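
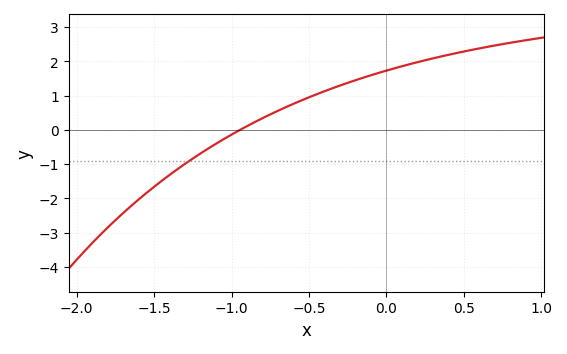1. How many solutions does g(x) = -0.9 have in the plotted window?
1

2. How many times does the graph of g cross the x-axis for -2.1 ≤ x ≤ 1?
1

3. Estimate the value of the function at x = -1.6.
-2.04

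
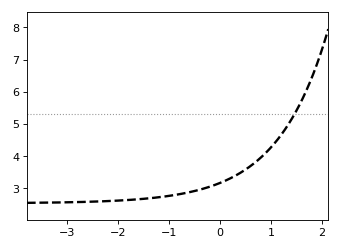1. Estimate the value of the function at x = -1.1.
2.75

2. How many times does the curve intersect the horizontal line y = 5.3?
1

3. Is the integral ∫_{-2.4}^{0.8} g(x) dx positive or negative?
positive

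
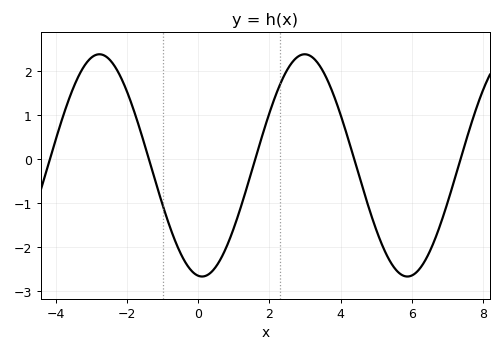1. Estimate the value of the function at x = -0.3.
-2.4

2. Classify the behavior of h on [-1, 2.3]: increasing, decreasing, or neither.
neither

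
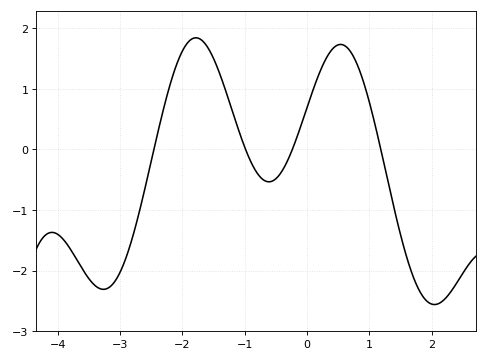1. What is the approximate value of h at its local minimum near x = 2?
-2.6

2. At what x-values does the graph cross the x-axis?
-2.5, -1, -0.2, 1.2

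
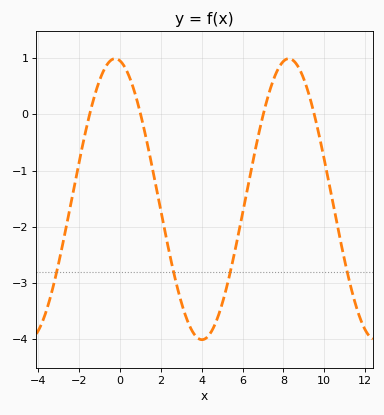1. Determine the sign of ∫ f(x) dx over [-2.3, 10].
negative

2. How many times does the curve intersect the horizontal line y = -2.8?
4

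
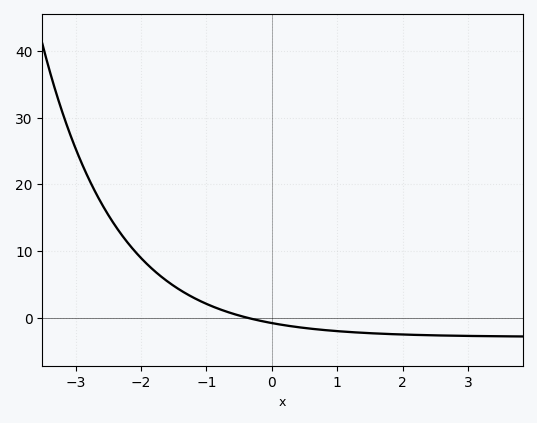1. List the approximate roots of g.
-0.4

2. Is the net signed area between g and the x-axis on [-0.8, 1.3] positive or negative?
negative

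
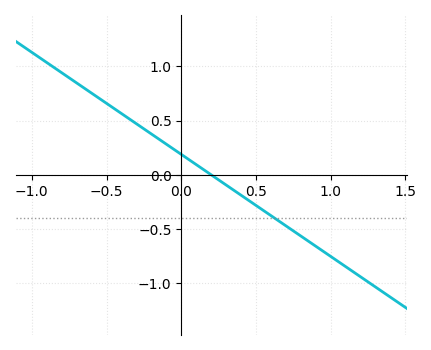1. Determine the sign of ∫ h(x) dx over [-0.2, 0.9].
negative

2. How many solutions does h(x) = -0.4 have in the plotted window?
1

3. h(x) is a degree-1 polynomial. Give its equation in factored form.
y = -0.94(x - 0.2)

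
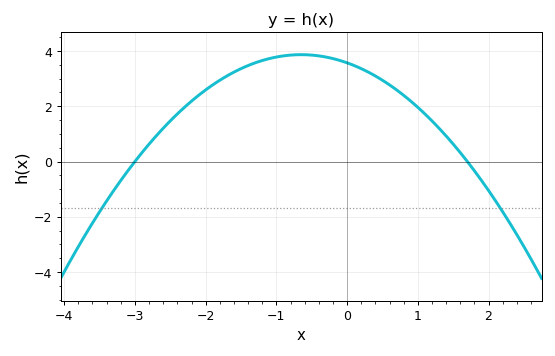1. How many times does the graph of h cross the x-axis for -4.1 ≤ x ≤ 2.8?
2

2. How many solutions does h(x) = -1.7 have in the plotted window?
2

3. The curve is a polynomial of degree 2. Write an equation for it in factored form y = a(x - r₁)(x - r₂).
y = -0.7(x + 3)(x - 1.7)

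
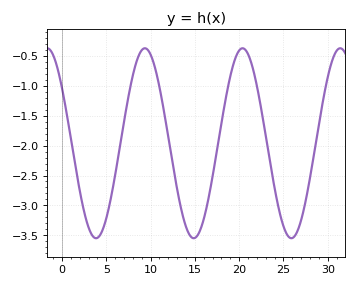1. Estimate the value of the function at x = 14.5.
-3.5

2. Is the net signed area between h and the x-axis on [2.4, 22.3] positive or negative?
negative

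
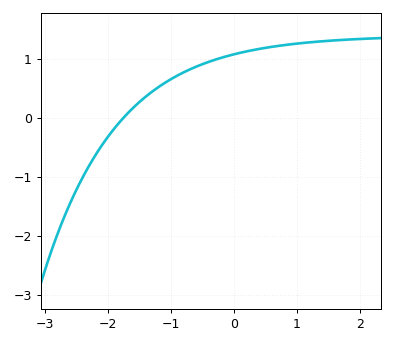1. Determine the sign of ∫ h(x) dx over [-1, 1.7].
positive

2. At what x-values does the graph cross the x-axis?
-1.76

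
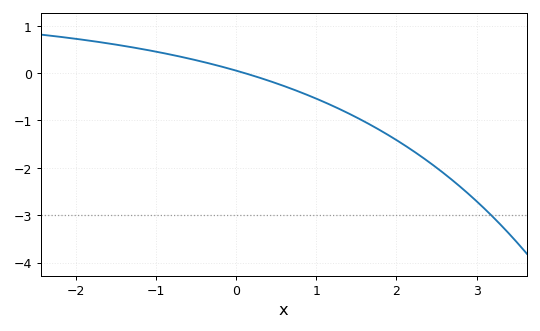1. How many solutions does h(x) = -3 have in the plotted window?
1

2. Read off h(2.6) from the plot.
-2.13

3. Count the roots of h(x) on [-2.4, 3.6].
1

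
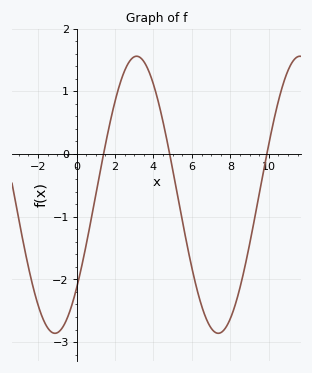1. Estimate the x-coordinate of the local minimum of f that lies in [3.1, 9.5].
7.4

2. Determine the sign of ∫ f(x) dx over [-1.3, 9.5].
negative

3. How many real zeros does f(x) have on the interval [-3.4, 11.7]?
3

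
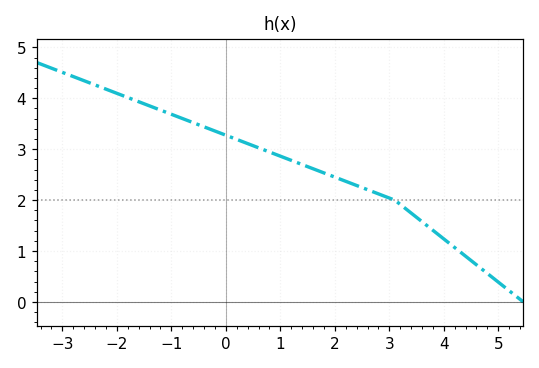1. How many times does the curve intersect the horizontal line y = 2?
1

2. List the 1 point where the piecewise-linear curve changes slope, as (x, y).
(3.1, 2)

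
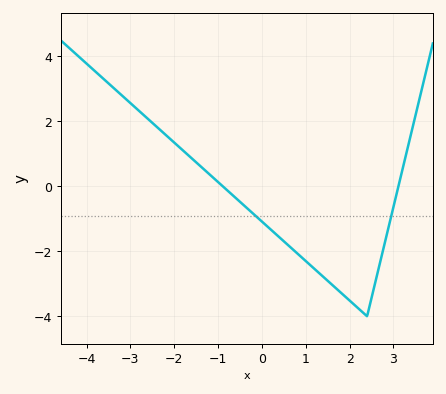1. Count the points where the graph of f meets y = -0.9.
2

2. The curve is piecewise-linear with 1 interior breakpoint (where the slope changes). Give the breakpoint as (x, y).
(2.4, -4)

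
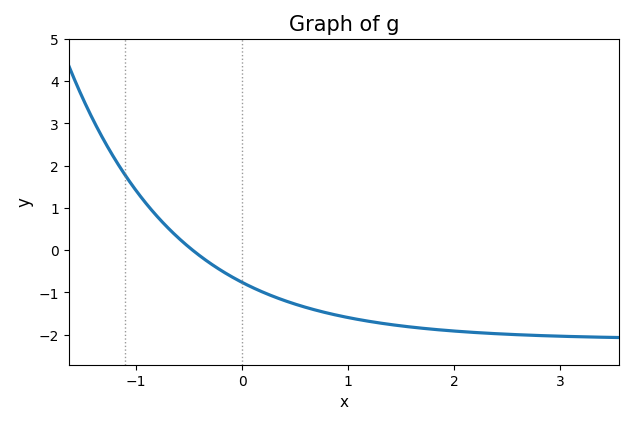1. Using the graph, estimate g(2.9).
-2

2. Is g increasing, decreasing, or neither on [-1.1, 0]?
decreasing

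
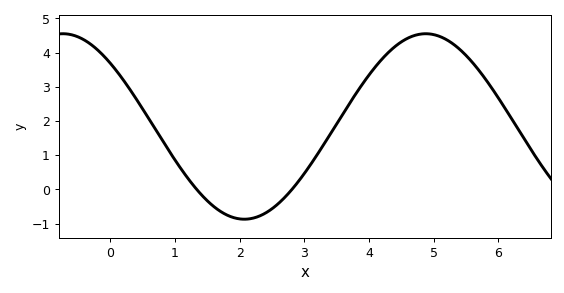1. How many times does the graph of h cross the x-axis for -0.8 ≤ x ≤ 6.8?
2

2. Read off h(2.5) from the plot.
-0.566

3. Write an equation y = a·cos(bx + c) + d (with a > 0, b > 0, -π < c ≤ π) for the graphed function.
y = 2.71cos(1.12x + 0.82) + 1.84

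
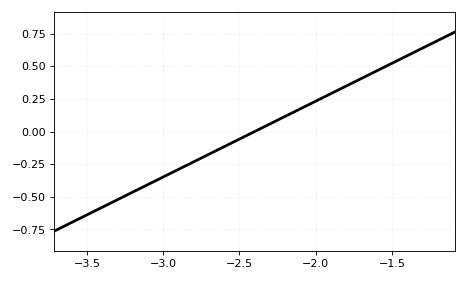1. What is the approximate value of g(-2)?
0.24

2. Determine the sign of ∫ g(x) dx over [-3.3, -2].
negative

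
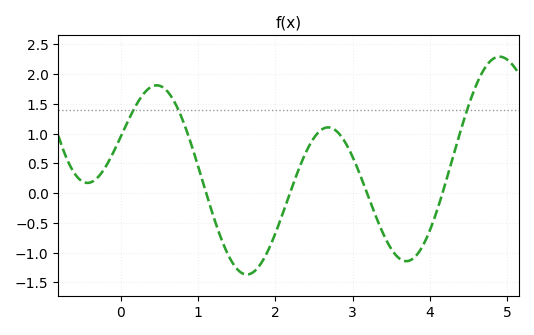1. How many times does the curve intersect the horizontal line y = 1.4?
3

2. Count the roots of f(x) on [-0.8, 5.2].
4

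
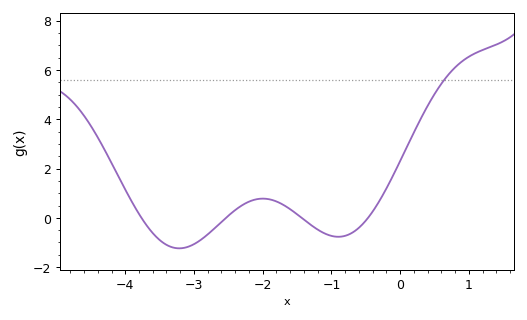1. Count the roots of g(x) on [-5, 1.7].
4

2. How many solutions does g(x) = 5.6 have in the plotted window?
1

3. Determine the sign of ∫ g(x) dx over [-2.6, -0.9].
positive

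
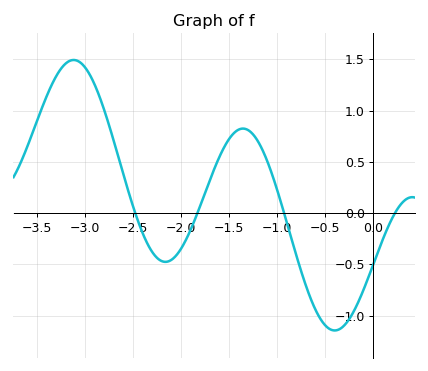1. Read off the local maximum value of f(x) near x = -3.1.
1.5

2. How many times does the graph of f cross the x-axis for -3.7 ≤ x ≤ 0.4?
4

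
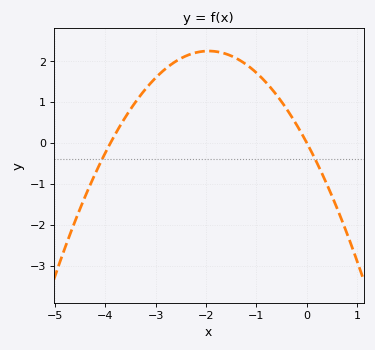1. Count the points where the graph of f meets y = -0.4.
2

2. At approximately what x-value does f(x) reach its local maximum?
-2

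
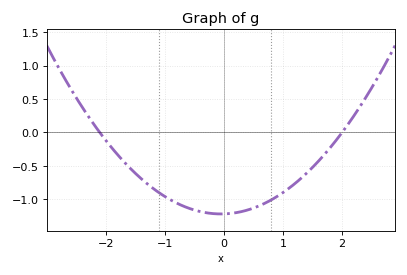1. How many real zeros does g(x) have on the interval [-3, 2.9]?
2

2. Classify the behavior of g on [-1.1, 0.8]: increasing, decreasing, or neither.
neither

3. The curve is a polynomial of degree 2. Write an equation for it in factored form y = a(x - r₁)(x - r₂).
y = 0.29(x + 2.1)(x - 2)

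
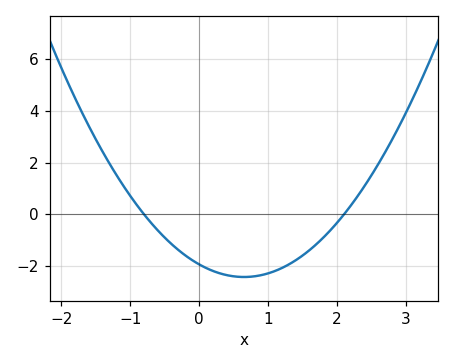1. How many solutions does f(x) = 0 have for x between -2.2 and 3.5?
2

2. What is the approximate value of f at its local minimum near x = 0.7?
-2.4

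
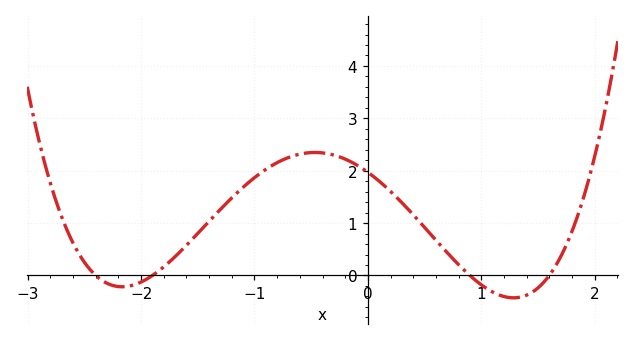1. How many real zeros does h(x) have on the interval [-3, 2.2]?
4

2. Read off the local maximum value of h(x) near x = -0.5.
2.35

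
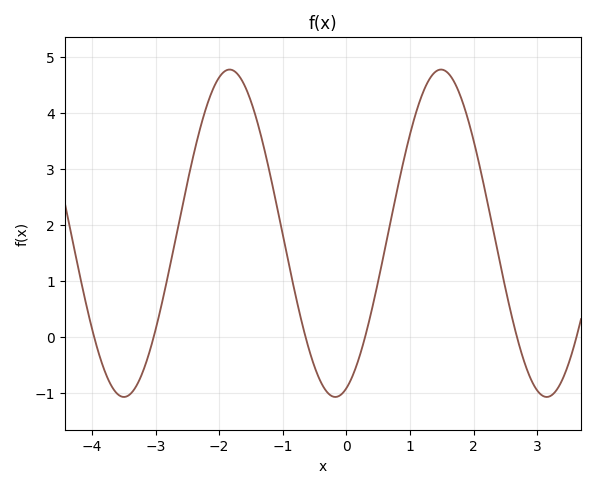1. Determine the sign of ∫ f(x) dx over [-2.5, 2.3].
positive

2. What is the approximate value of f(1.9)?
3.93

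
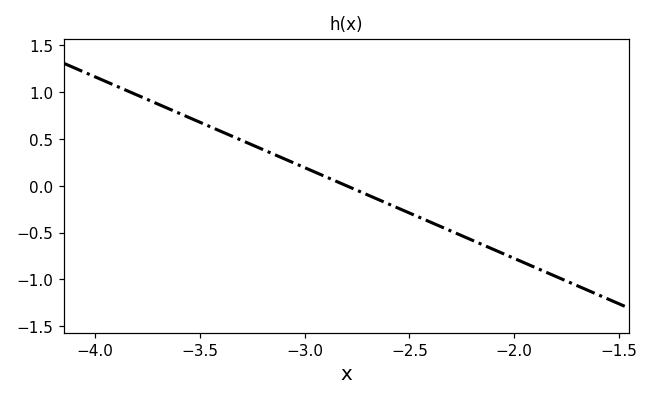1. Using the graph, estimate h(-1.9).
-0.85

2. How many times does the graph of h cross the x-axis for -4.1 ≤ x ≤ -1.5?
1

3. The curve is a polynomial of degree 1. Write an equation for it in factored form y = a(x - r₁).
y = -0.97(x + 2.8)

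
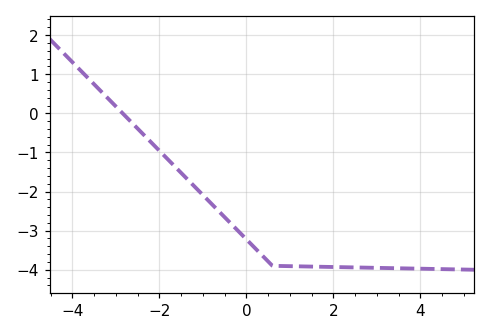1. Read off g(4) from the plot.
-4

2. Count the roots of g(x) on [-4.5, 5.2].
1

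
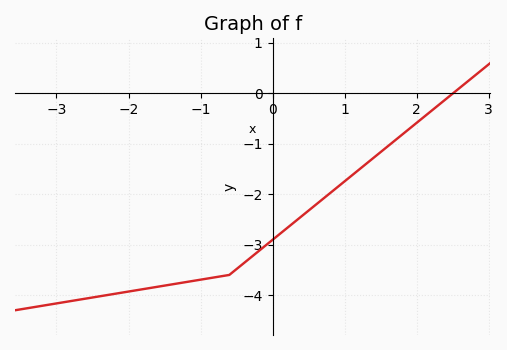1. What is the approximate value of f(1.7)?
-0.936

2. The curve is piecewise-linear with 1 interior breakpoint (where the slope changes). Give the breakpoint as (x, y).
(-0.6, -3.6)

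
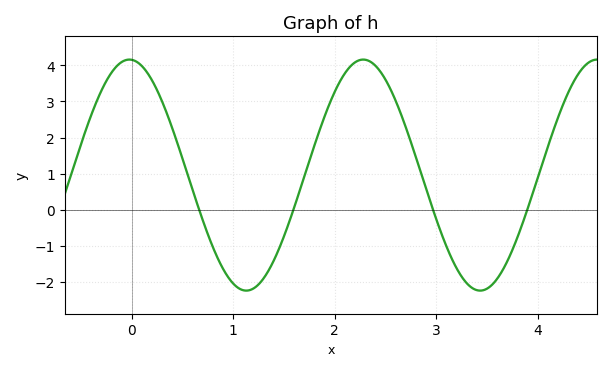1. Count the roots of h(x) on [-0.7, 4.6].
4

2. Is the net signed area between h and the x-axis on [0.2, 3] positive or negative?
positive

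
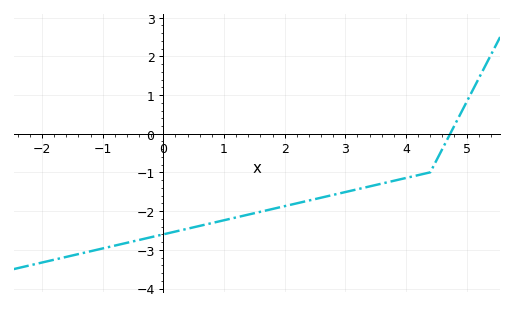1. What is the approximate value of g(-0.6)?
-2.8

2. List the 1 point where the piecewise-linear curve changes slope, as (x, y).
(4.4, -1)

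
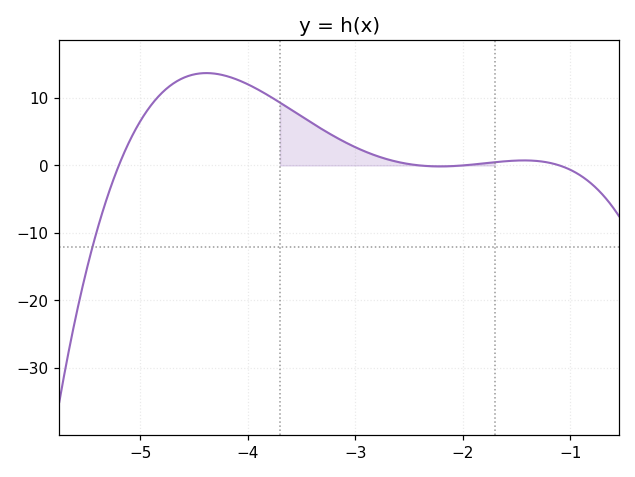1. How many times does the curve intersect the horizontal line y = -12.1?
1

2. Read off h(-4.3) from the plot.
13.6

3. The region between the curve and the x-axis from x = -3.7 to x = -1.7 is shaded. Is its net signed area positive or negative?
positive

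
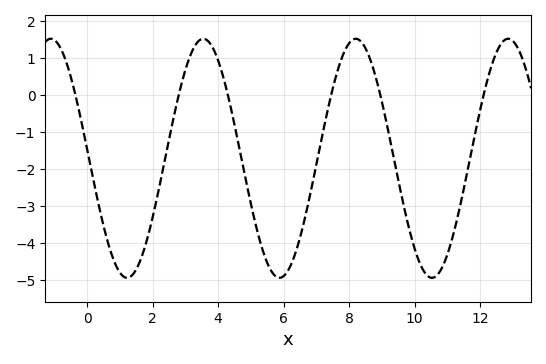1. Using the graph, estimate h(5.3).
-4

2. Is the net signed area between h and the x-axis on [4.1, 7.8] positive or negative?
negative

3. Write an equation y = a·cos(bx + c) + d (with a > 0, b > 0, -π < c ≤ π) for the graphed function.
y = 3.23cos(1.35x + 1.49) - 1.7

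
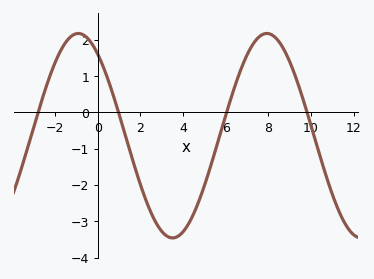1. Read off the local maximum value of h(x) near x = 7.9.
2.18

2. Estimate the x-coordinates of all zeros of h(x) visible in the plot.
-2.81, 0.972, 6.04, 9.82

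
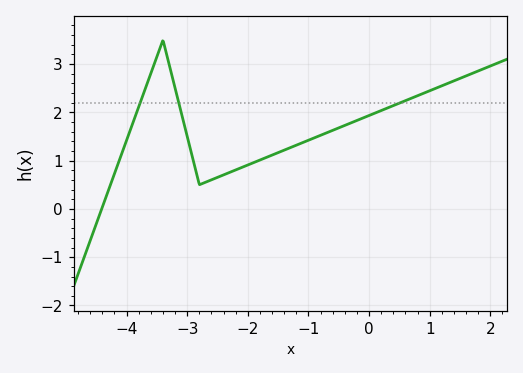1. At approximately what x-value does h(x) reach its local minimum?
-2.8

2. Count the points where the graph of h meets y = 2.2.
3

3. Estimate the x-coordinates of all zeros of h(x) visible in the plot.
-4.4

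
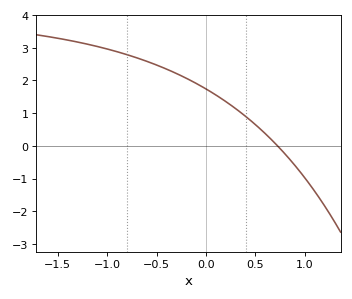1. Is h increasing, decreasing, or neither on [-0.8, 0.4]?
decreasing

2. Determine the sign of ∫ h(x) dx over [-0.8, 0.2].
positive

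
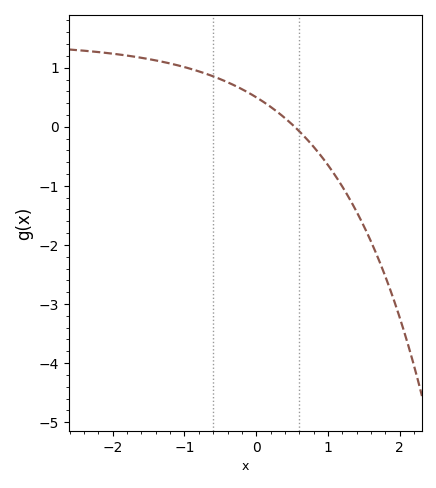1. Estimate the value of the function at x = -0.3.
0.7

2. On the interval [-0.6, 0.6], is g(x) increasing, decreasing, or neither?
decreasing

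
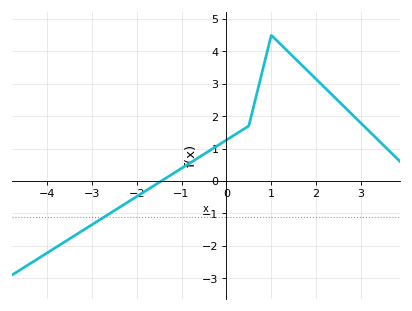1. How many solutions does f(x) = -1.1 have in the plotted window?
1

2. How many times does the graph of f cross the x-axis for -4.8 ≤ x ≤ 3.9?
1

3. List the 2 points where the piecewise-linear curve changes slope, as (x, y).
(0.5, 1.7); (1, 4.5)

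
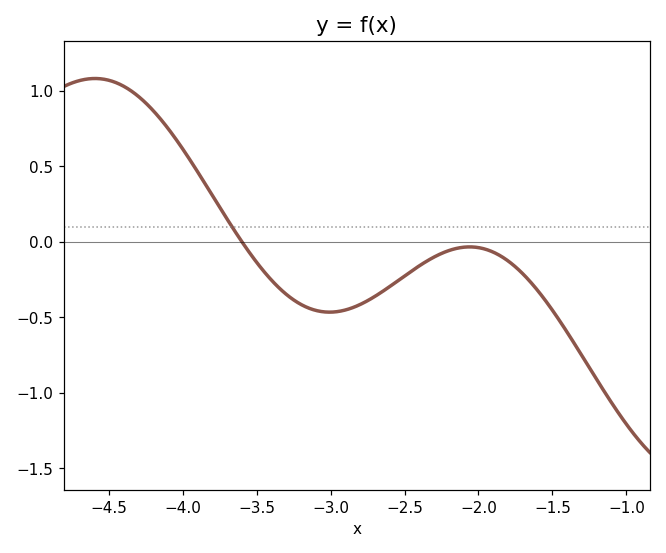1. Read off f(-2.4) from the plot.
-0.15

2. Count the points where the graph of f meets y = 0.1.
1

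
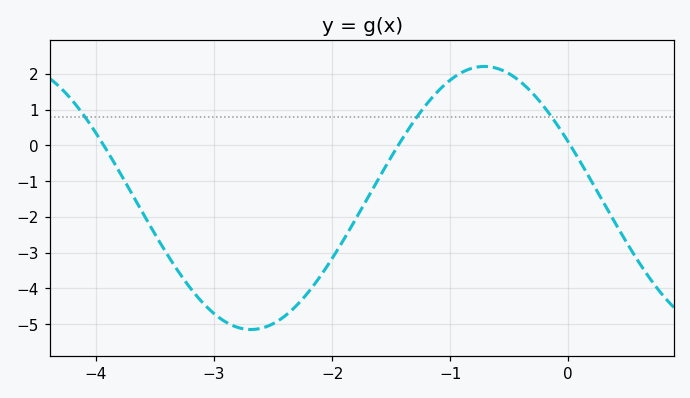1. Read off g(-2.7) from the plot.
-5.1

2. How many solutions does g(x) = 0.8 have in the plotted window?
3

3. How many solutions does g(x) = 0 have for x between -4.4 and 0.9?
3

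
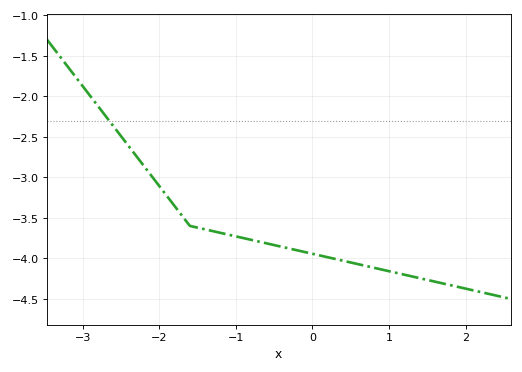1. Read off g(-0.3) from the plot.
-3.9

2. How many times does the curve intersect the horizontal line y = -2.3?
1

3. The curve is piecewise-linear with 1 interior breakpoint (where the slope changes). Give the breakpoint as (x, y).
(-1.6, -3.6)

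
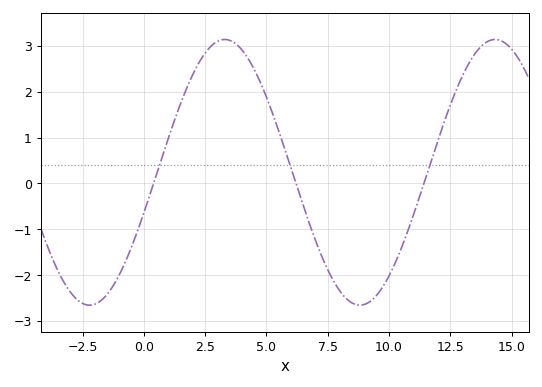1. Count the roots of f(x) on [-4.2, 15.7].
3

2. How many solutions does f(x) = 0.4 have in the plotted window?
3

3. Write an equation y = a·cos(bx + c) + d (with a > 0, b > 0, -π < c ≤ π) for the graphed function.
y = 2.9cos(0.57x - 1.9) + 0.24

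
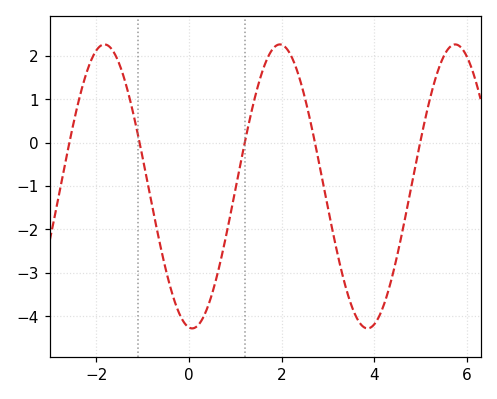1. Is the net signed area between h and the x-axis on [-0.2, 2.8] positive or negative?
negative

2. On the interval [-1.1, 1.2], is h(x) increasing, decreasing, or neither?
neither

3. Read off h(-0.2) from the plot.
-3.97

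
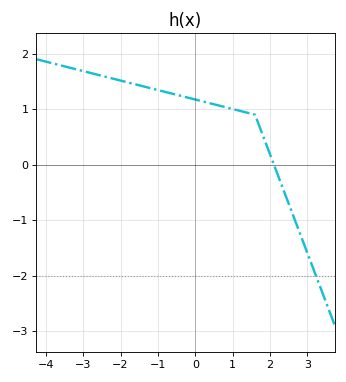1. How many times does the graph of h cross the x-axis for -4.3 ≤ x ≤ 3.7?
1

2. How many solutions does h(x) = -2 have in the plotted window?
1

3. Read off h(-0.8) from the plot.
1.3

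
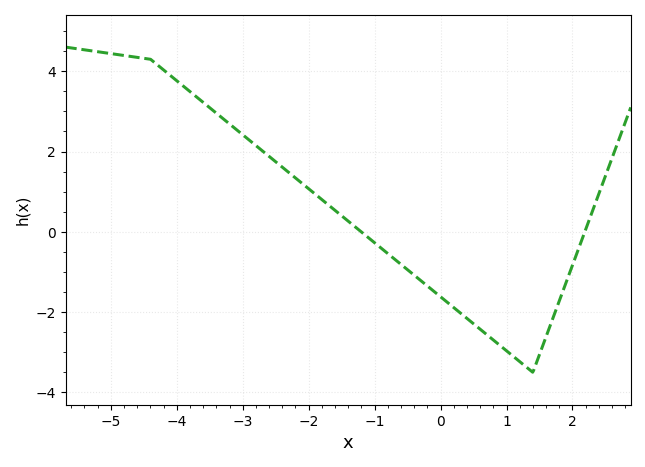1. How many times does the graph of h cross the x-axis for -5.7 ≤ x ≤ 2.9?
2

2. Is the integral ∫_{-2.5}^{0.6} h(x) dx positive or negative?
negative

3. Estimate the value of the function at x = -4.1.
3.9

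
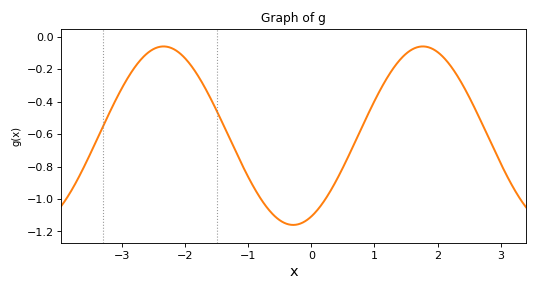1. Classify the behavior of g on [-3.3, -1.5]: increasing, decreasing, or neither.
neither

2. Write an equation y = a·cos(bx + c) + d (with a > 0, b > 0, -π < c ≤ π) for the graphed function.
y = 0.55cos(1.5x - 2.7) - 0.61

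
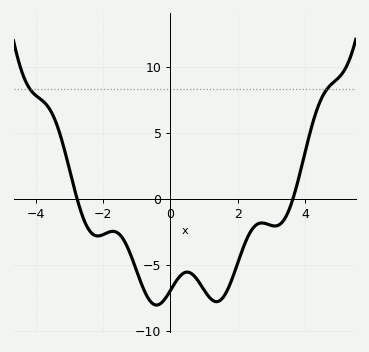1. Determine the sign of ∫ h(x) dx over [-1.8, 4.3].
negative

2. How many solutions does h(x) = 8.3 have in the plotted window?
2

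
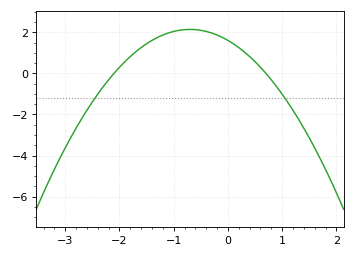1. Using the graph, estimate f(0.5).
0.567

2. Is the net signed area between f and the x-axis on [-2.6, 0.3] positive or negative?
positive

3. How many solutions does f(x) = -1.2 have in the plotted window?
2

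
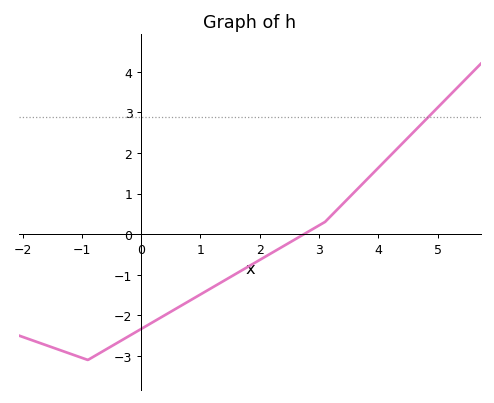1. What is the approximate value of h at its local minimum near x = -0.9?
-3.1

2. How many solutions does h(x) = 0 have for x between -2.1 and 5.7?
1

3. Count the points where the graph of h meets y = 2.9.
1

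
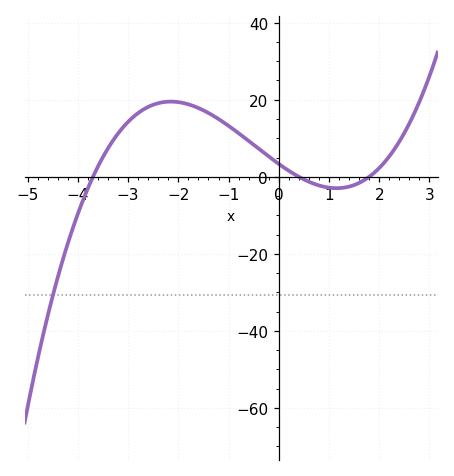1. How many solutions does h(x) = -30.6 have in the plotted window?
1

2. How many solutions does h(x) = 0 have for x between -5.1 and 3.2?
3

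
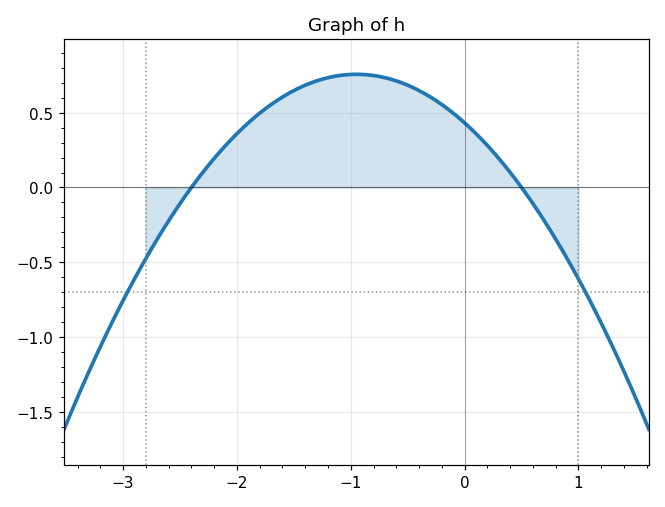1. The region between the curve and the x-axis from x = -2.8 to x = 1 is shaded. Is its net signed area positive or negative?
positive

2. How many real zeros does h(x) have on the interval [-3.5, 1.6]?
2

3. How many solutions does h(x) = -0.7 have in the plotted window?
2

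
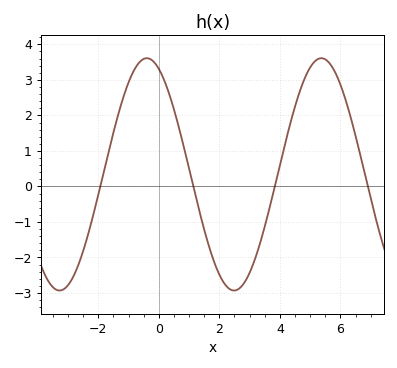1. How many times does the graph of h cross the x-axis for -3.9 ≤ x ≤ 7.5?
4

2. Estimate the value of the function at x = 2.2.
-2.77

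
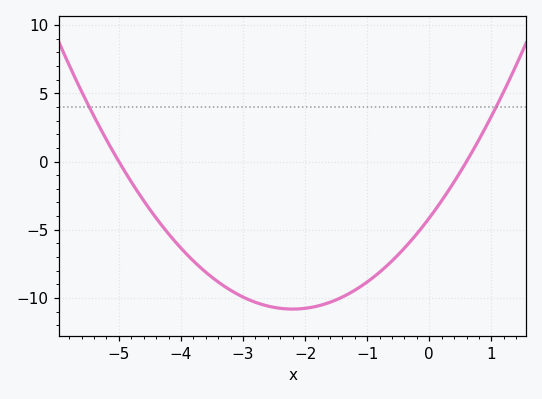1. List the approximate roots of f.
-5, 0.6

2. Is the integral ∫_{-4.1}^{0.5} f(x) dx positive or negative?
negative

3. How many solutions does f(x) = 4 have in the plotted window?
2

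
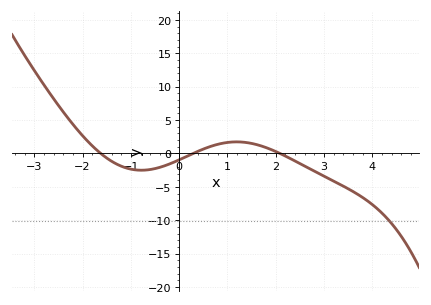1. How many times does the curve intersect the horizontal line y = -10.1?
1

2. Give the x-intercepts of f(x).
-1.6, 0.2, 2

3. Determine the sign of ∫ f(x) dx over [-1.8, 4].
negative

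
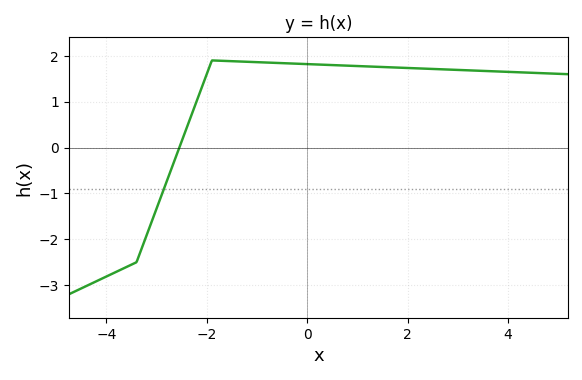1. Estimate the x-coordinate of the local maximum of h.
-1.9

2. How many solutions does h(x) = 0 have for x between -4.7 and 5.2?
1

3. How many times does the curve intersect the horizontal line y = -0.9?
1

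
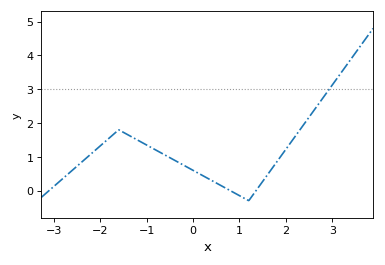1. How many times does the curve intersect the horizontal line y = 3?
1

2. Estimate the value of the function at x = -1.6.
1.8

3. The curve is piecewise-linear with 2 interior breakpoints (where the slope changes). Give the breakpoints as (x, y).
(-1.6, 1.8); (1.2, -0.3)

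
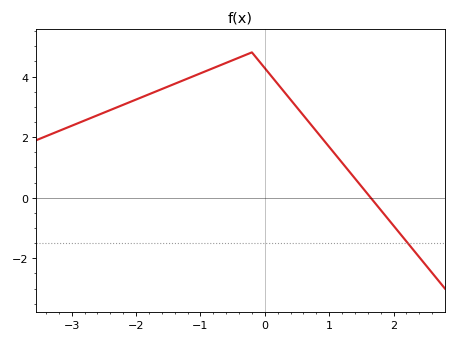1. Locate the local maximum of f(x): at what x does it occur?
-0.2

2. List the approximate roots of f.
1.6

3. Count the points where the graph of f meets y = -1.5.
1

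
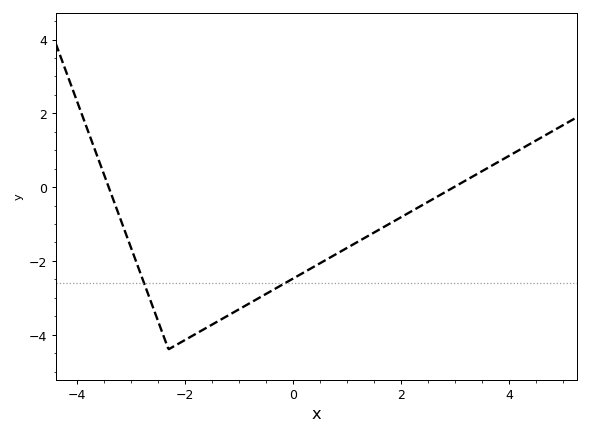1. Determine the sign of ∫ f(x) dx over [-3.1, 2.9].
negative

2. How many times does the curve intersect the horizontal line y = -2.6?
2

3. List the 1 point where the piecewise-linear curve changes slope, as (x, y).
(-2.3, -4.4)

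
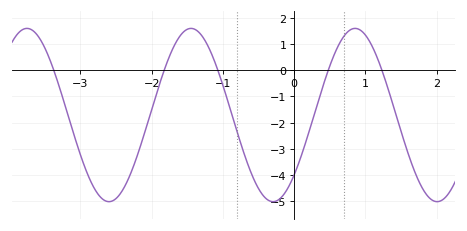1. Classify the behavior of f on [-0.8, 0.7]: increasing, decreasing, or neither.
neither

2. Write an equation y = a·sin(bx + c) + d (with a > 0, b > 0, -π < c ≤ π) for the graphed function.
y = 3.31sin(2.73x - 0.762) - 1.71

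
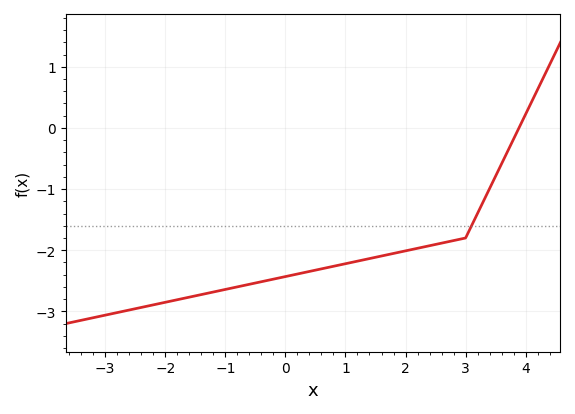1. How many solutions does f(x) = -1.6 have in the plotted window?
1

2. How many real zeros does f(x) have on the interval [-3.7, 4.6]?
1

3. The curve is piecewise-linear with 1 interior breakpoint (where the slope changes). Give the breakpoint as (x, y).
(3, -1.8)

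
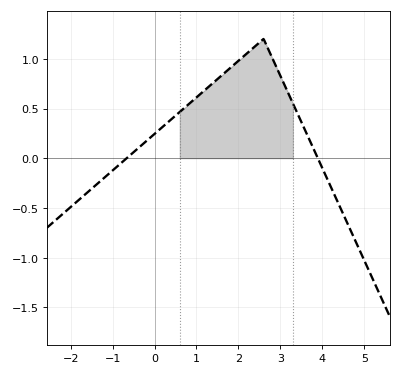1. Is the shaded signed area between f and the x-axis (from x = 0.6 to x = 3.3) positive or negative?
positive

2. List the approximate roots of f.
-0.6, 3.8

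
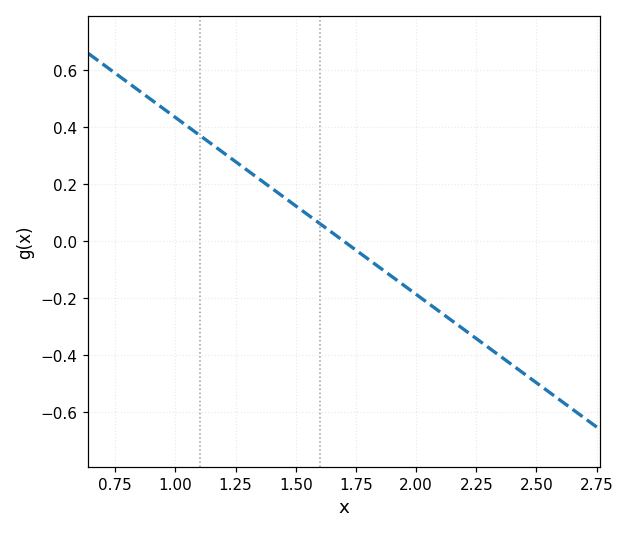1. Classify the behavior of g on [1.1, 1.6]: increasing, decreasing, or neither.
decreasing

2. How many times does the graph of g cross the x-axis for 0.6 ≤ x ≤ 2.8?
1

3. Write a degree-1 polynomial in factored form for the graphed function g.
y = -0.62(x - 1.7)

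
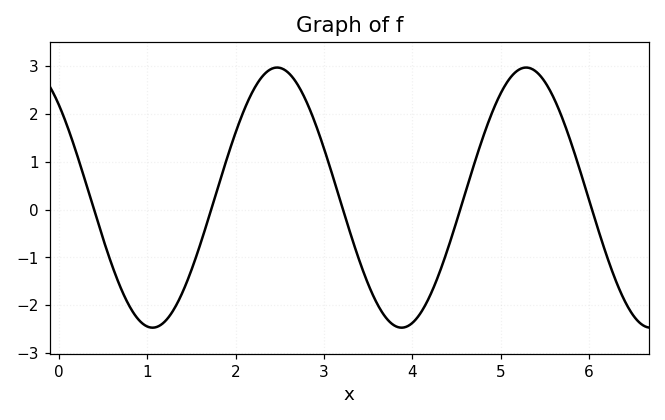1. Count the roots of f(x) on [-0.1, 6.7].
5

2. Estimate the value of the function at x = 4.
-2.4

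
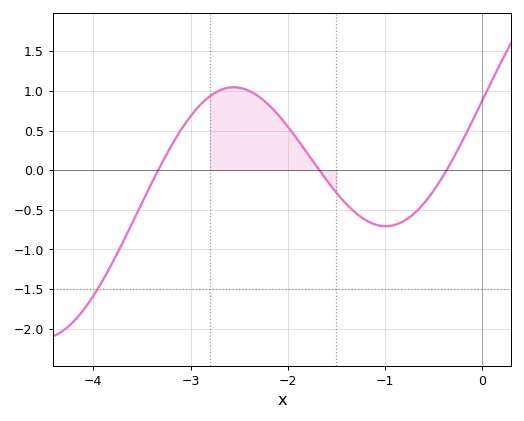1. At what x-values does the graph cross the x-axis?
-3.33, -1.68, -0.368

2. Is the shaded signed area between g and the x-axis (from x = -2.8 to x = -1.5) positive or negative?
positive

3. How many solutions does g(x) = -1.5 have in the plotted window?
1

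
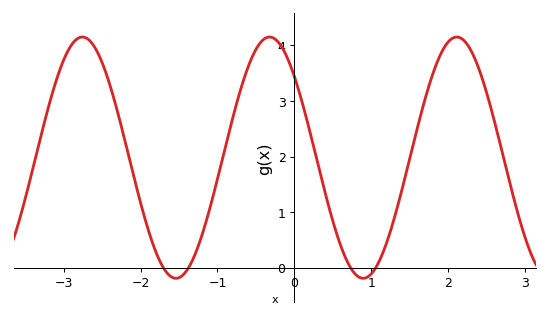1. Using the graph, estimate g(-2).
1.2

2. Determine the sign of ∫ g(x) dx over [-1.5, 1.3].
positive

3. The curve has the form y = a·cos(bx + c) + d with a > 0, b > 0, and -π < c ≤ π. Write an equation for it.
y = 2.17cos(2.6x + 0.83) + 1.98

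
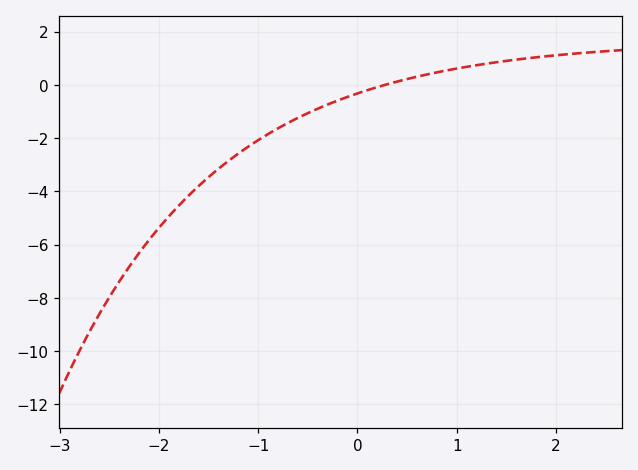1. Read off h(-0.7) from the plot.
-1.4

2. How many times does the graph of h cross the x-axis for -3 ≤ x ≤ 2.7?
1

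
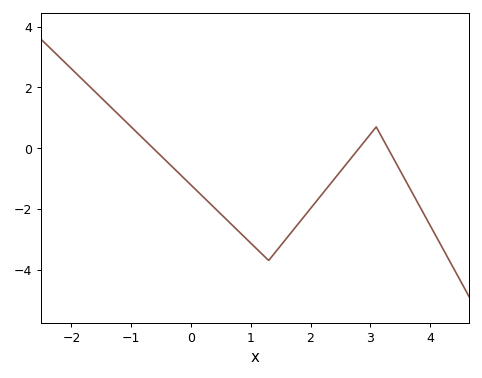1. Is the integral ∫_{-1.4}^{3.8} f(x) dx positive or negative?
negative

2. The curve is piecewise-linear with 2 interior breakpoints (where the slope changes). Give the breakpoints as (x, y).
(1.3, -3.7); (3.1, 0.7)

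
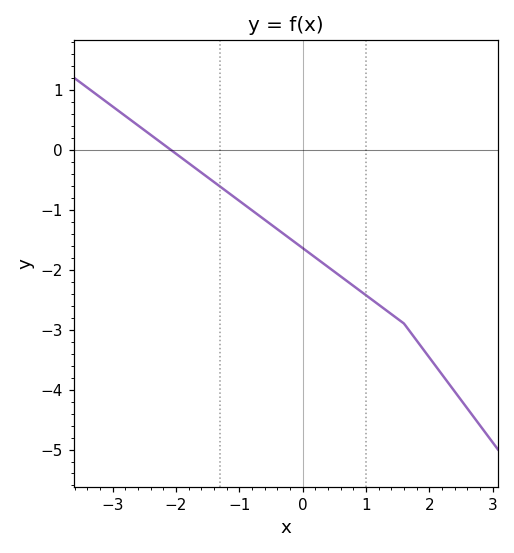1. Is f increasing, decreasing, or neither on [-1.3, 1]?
decreasing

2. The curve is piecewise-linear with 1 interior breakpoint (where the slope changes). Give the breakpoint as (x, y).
(1.6, -2.9)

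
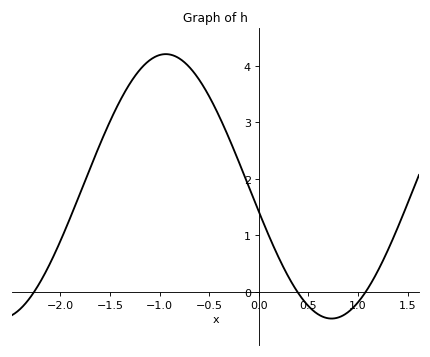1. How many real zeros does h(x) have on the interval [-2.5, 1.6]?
3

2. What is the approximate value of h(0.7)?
-0.465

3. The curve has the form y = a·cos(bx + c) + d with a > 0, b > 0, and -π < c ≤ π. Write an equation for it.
y = 2.34cos(1.88x + 1.76) + 1.87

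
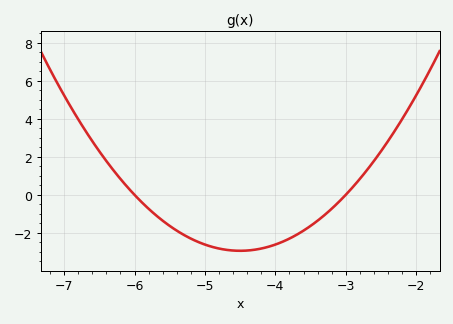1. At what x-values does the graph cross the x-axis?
-6, -3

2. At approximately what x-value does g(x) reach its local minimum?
-4.5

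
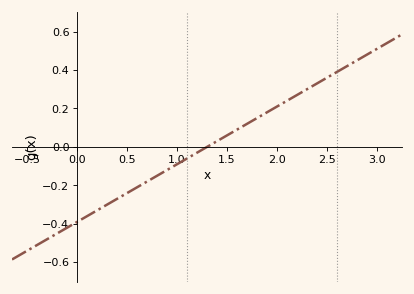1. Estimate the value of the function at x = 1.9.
0.18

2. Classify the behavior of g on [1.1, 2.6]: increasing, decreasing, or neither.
increasing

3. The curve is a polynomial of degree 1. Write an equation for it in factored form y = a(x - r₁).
y = 0.3(x - 1.3)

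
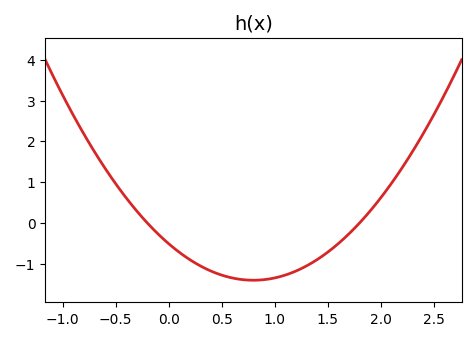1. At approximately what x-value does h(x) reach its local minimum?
0.8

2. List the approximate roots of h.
-0.2, 1.8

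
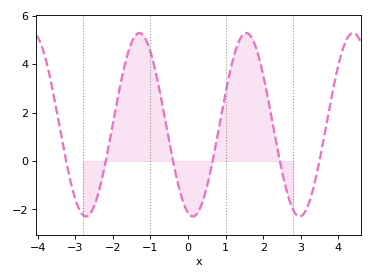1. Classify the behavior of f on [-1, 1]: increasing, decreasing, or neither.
neither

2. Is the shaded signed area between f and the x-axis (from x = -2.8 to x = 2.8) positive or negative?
positive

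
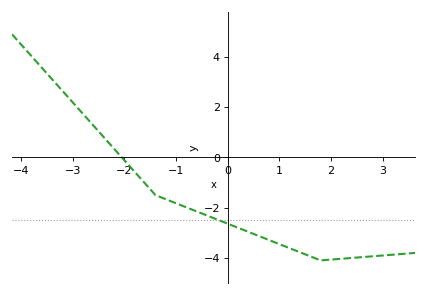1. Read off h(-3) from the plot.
2.2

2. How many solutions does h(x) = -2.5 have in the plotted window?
1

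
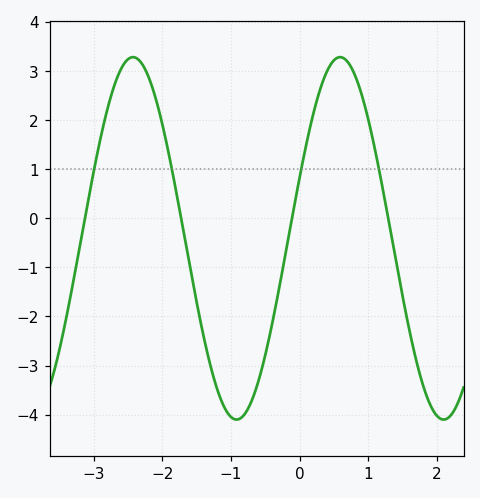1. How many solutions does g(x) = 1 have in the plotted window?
4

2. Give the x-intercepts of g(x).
-3.13, -1.73, -0.11, 1.29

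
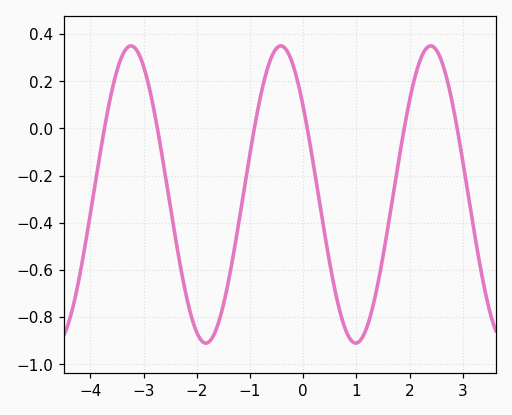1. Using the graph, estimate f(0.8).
-0.86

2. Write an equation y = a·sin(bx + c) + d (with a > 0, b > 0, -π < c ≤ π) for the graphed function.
y = 0.63sin(2.2x + 2.5) - 0.28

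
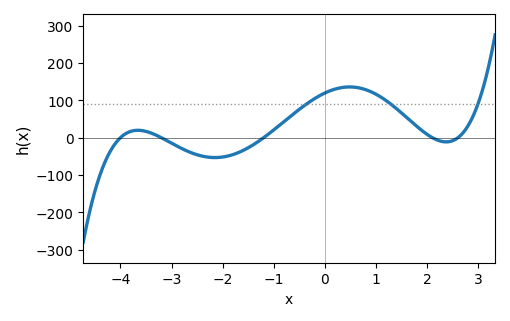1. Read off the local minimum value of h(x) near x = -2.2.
-50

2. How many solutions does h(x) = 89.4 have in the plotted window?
3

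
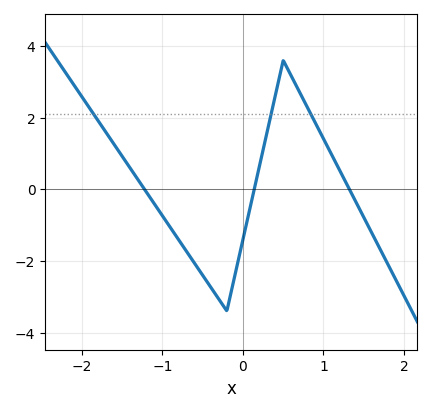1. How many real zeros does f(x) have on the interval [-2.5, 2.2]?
3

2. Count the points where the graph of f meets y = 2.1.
3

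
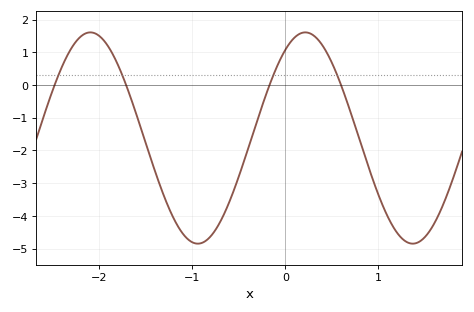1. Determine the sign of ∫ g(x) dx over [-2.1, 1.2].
negative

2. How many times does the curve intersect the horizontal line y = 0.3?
4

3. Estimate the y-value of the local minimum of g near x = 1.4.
-4.8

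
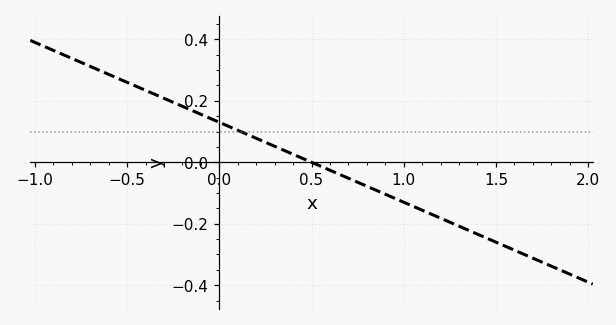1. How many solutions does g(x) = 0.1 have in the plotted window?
1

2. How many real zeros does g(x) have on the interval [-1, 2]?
1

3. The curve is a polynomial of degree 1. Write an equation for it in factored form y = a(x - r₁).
y = -0.26(x - 0.5)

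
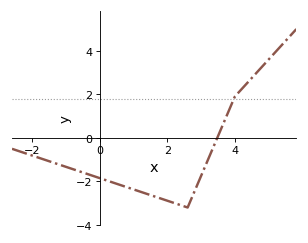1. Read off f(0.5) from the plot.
-2.11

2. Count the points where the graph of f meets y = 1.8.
1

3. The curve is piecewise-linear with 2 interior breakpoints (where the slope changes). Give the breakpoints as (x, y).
(2.6, -3.2); (4, 1.9)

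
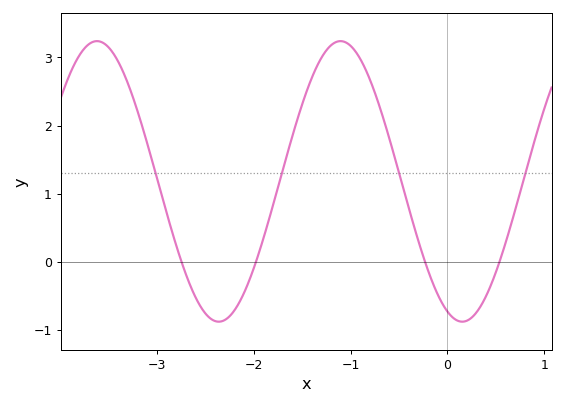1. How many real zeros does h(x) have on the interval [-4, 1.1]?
4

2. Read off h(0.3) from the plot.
-0.7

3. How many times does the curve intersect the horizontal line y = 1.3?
4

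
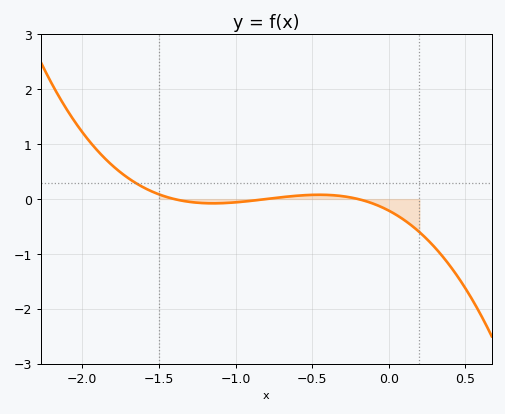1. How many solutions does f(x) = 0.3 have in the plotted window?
1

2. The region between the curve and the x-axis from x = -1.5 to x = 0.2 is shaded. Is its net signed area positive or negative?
negative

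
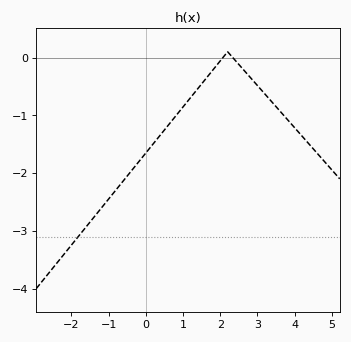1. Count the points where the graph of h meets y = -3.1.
1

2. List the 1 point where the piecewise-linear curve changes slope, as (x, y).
(2.2, 0.1)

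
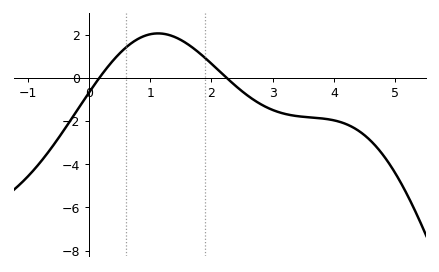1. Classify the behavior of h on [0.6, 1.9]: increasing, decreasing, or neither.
neither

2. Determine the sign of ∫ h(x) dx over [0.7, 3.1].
positive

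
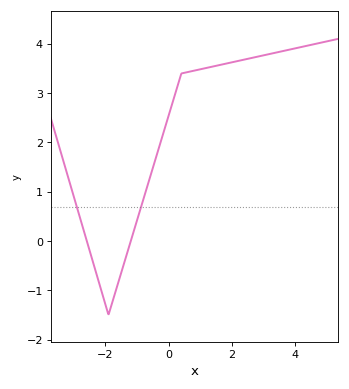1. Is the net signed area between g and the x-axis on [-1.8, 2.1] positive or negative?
positive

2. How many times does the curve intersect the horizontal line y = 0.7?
2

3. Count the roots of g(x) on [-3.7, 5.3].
2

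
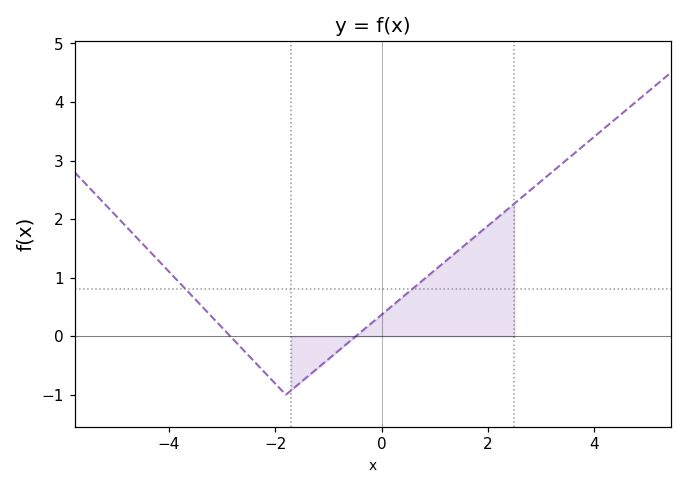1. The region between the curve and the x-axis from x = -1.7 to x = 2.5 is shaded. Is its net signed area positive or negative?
positive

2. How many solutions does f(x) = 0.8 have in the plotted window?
2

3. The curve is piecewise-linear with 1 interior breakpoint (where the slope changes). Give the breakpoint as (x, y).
(-1.8, -1)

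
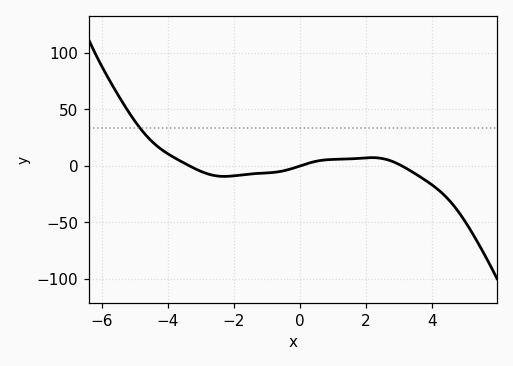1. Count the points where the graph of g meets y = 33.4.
1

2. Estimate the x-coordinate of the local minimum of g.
-2.29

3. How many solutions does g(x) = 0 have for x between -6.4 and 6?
3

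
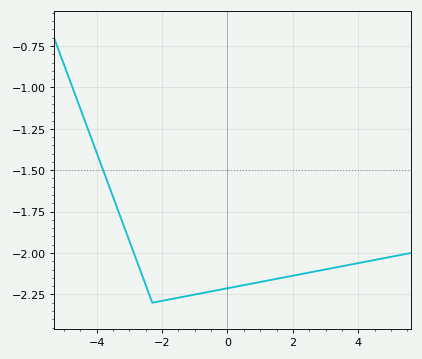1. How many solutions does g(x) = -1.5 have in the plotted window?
1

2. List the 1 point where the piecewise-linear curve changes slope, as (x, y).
(-2.3, -2.3)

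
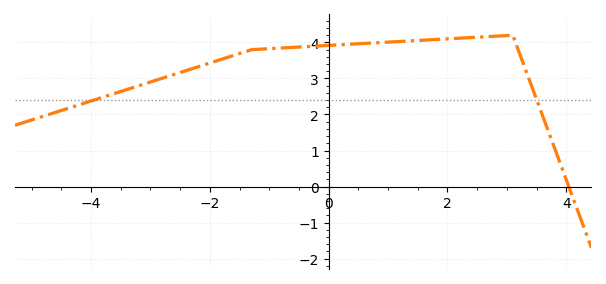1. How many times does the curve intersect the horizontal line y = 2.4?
2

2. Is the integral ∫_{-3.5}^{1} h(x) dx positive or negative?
positive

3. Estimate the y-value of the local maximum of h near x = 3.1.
4.2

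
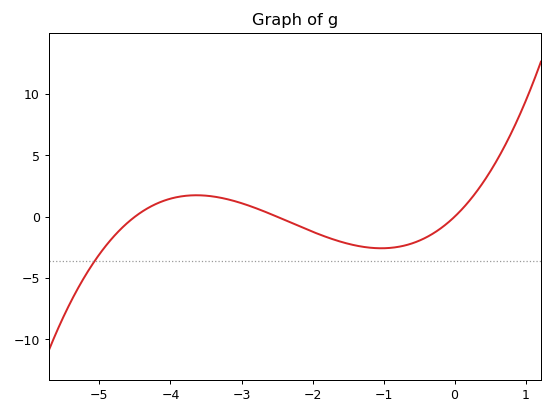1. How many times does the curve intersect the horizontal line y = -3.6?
1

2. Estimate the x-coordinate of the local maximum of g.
-3.64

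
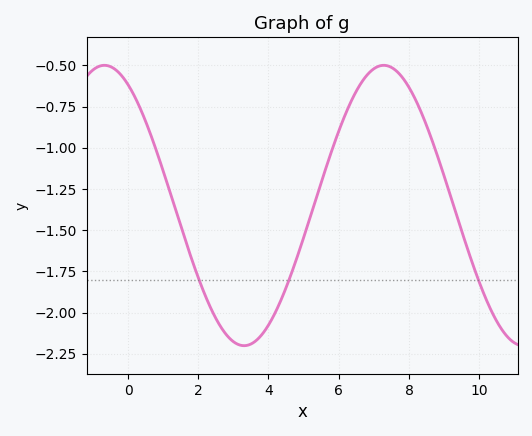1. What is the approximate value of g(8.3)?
-0.761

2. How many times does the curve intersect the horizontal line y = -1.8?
3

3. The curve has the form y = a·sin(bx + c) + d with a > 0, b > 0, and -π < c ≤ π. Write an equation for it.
y = 0.85sin(0.79x + 2.1) - 1.35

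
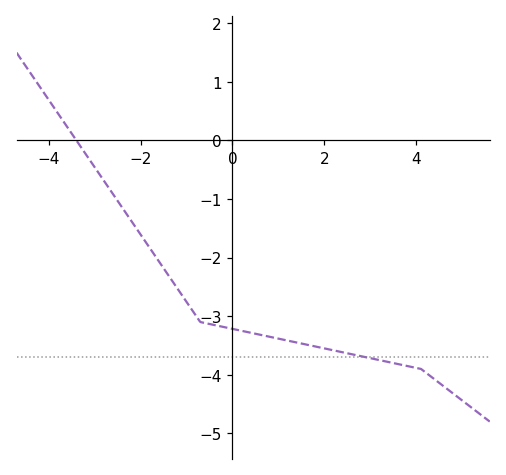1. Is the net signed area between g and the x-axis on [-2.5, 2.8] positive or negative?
negative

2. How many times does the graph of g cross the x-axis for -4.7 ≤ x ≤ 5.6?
1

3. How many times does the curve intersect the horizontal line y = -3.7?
1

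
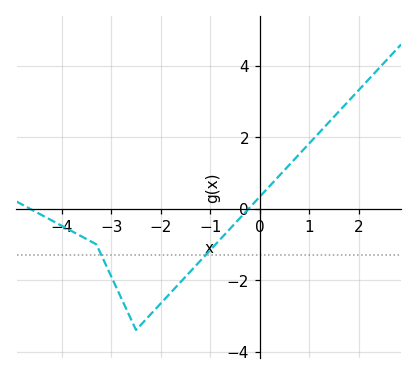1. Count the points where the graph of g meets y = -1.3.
2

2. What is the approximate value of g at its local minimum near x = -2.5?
-3.4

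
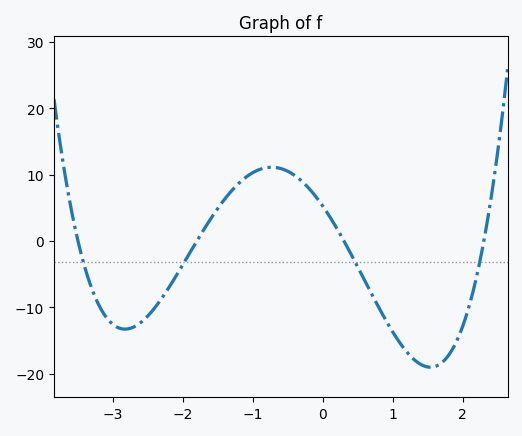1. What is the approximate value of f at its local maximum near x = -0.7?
11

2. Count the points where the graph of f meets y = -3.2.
4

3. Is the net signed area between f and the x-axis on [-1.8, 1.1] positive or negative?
positive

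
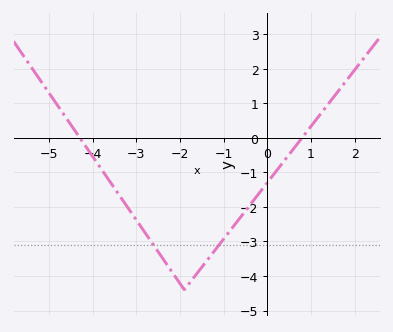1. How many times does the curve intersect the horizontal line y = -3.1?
2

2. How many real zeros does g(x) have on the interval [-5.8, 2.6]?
2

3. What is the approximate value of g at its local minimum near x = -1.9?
-4.4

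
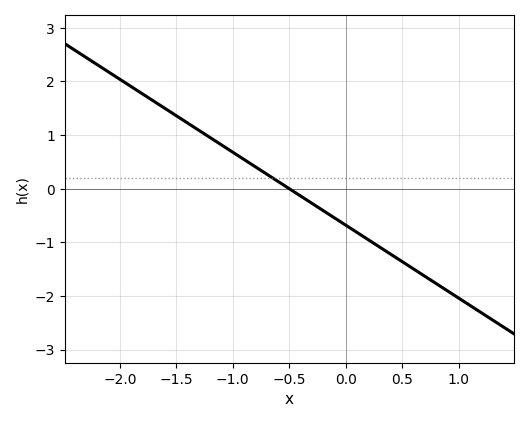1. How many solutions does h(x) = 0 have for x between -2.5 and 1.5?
1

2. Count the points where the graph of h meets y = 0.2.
1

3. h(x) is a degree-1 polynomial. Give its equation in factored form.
y = -1.36(x + 0.5)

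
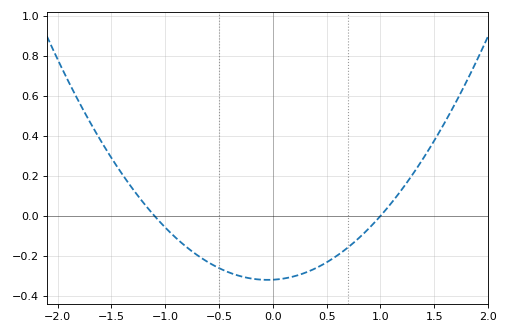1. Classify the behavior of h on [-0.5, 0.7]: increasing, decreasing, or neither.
neither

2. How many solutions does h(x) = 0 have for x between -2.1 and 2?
2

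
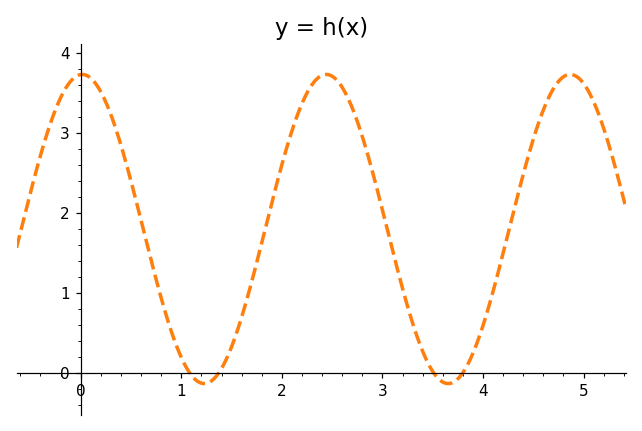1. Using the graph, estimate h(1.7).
1.1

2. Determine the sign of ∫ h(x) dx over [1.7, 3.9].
positive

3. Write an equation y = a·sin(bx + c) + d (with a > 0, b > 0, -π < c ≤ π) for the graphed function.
y = 1.93sin(2.6x + 1.5) + 1.8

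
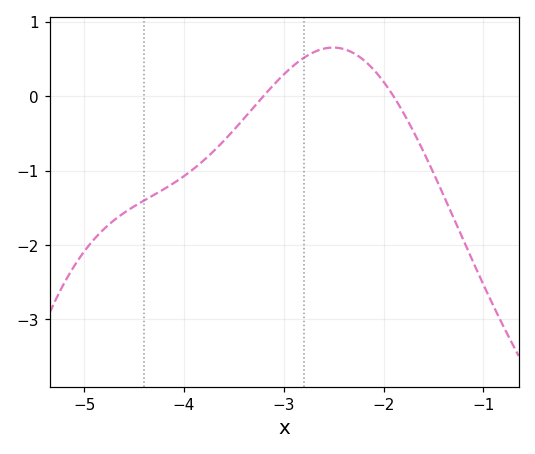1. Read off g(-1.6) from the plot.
-0.745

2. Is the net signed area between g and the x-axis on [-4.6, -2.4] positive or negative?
negative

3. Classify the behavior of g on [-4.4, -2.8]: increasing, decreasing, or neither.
increasing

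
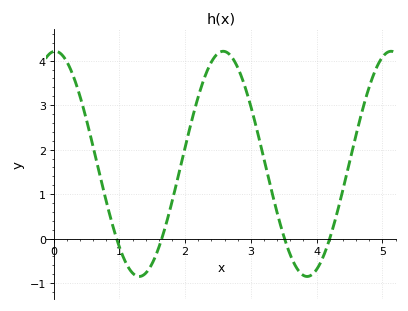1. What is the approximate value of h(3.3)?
1.17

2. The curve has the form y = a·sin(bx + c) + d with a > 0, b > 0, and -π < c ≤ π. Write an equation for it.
y = 2.53sin(2.46x + 1.51) + 1.68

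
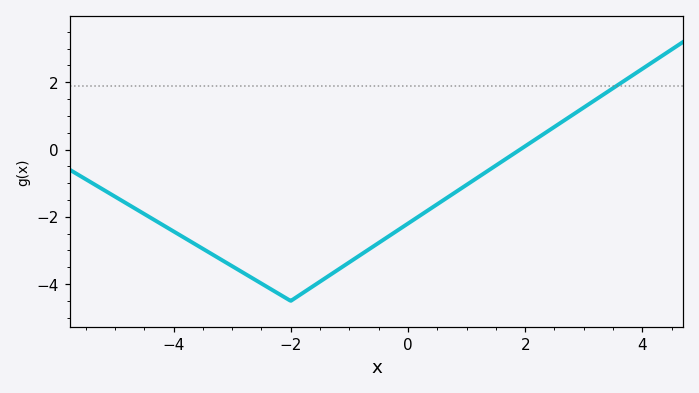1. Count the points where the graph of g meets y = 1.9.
1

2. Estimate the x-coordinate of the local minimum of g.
-2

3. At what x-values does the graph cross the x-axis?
1.91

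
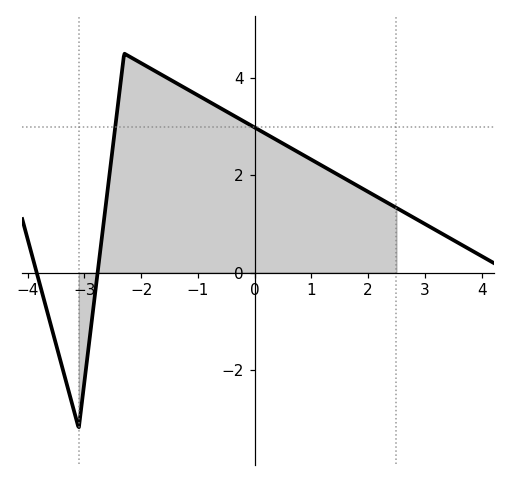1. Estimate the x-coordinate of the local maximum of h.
-2.3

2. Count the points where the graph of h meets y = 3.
2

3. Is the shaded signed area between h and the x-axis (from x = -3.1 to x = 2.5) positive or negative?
positive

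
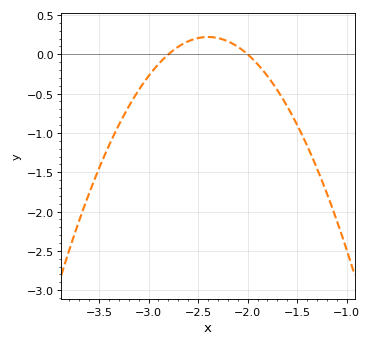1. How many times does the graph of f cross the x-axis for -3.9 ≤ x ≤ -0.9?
2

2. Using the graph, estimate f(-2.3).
0.2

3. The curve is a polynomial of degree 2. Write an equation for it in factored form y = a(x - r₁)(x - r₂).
y = -1.38(x + 2.8)(x + 2)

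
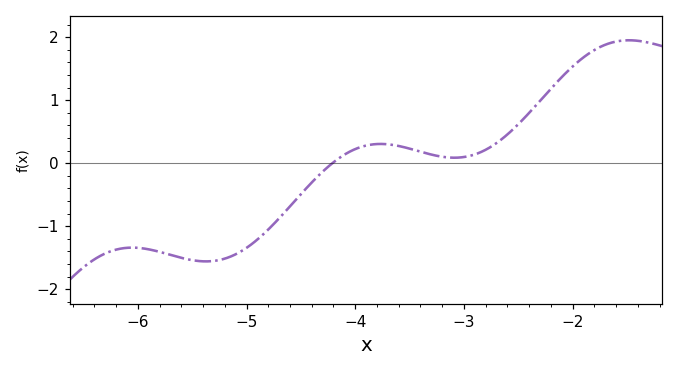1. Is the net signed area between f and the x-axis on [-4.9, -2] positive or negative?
positive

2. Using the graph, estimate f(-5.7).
-1.5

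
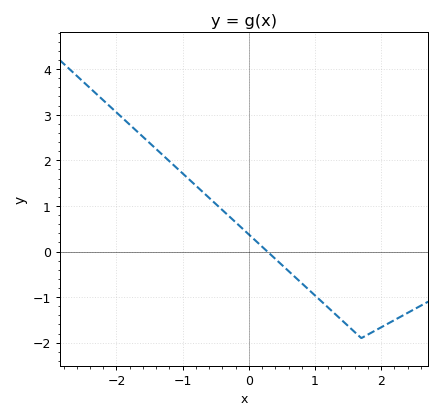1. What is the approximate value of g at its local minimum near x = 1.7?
-1.9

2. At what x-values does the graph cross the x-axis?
0.3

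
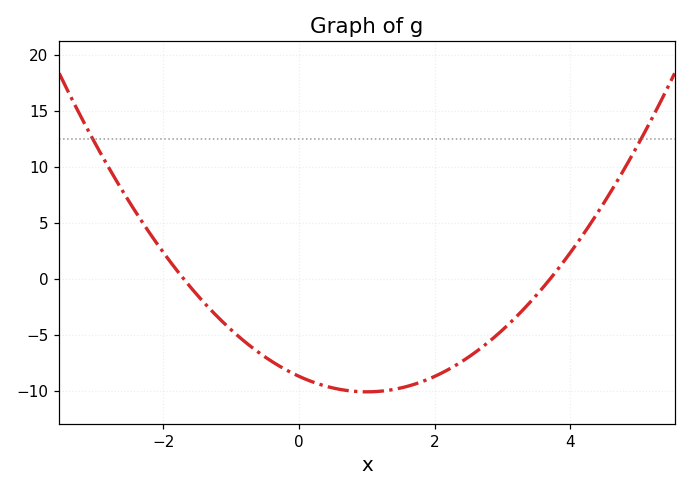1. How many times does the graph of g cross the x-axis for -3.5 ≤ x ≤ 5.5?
2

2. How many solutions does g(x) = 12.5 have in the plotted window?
2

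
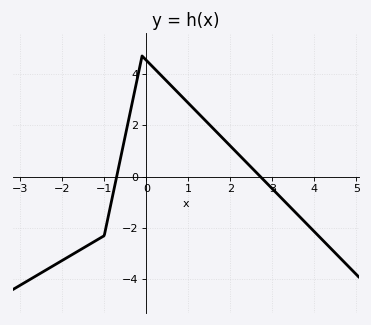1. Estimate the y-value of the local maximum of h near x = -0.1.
4.6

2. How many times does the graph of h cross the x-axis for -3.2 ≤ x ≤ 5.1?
2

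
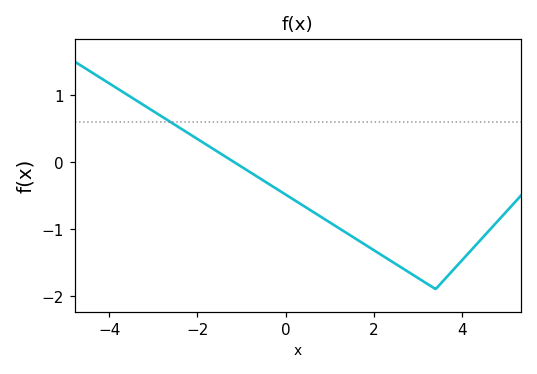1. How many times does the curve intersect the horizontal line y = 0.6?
1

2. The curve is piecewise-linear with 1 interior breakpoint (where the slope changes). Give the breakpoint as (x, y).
(3.4, -1.9)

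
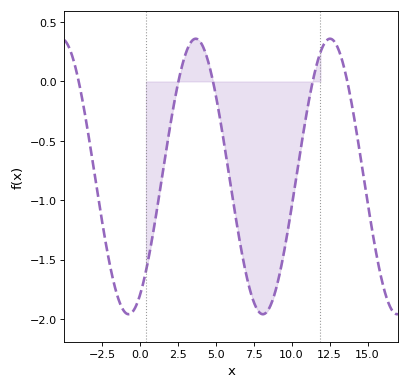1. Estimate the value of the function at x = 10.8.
-0.4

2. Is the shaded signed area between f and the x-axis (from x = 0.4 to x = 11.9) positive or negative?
negative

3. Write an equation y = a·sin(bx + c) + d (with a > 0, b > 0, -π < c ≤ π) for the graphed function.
y = 1.16sin(0.71x - 1) - 0.8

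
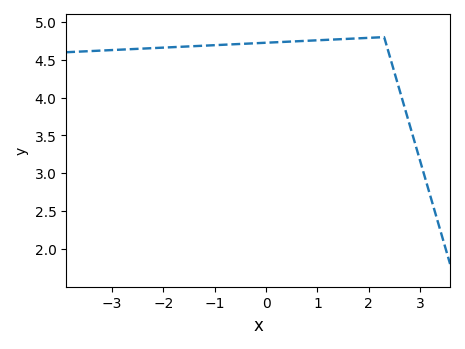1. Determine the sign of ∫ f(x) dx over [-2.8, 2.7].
positive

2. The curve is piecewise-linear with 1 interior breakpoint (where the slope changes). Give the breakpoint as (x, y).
(2.3, 4.8)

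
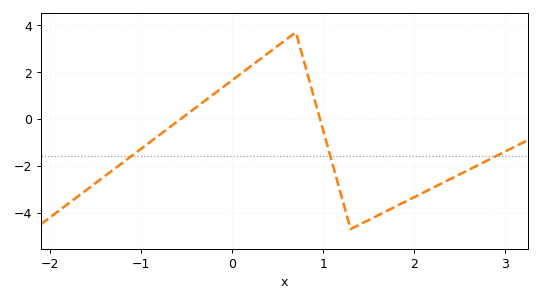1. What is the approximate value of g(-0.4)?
0.4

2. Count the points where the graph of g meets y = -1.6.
3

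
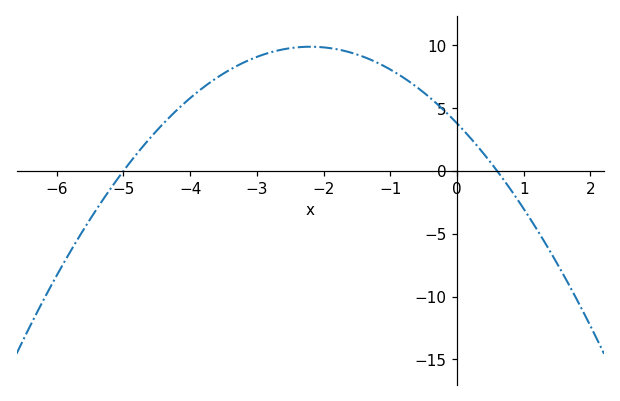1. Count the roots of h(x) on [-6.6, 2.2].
2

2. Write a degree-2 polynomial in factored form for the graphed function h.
y = -1.26(x + 5)(x - 0.6)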